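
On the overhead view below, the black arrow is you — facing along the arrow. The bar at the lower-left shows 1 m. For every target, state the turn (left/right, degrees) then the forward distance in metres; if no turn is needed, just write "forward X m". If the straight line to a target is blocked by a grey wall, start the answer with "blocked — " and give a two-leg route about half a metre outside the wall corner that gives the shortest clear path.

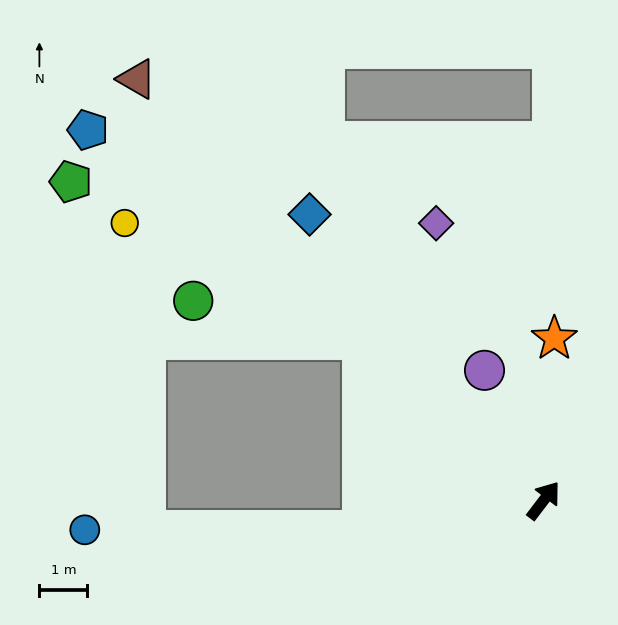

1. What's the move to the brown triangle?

turn left 81°, forward 12.2 m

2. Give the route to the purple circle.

turn left 62°, forward 3.0 m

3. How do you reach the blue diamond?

turn left 77°, forward 7.7 m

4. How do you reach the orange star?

turn left 34°, forward 3.4 m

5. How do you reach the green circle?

blocked — turn left 86°, forward 5.1 m, then turn left 29°, forward 3.6 m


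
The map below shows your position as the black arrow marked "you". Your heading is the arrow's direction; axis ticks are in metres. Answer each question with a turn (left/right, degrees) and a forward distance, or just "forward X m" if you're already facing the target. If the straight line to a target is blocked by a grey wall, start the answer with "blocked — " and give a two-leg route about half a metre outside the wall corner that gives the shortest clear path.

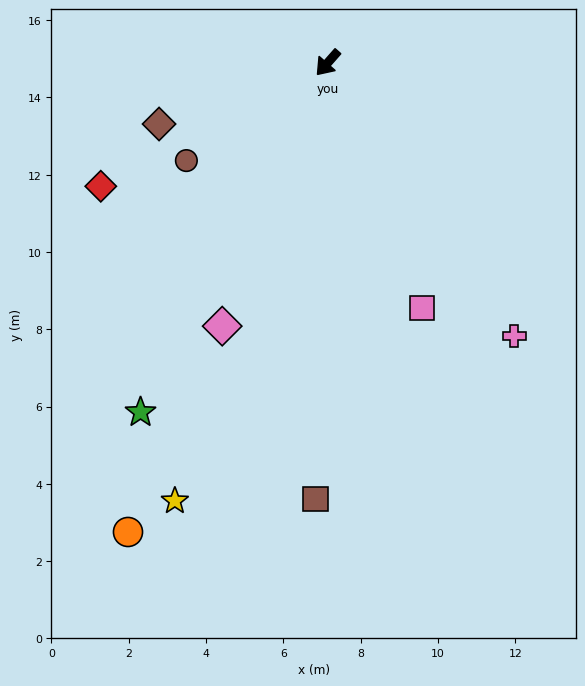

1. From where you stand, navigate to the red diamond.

turn right 20°, forward 6.7 m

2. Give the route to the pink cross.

turn left 76°, forward 8.6 m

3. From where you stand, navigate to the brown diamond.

turn right 29°, forward 4.6 m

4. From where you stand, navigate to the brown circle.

turn right 14°, forward 4.4 m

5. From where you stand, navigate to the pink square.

turn left 62°, forward 6.8 m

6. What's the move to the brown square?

turn left 40°, forward 11.3 m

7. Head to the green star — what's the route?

turn left 13°, forward 10.3 m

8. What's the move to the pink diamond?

turn left 20°, forward 7.3 m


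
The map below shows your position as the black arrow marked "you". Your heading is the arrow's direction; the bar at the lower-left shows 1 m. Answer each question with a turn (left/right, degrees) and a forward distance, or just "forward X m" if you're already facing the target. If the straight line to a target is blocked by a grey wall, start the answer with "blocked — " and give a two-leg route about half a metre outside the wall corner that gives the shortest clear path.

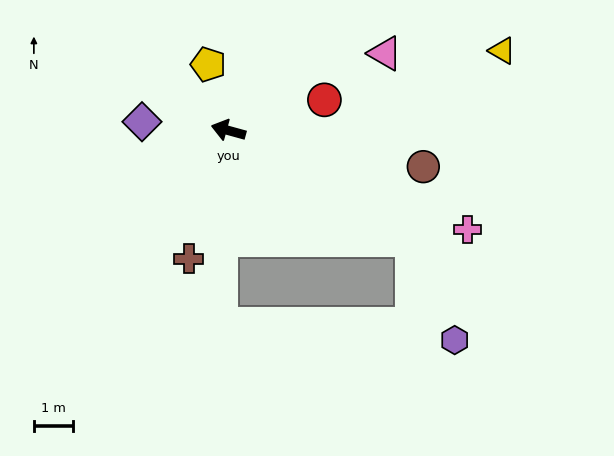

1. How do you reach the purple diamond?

turn left 10°, forward 2.2 m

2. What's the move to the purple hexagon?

blocked — turn left 164°, forward 5.4 m, then turn right 35°, forward 2.8 m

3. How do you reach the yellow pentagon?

turn right 58°, forward 1.8 m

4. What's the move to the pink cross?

turn left 173°, forward 6.6 m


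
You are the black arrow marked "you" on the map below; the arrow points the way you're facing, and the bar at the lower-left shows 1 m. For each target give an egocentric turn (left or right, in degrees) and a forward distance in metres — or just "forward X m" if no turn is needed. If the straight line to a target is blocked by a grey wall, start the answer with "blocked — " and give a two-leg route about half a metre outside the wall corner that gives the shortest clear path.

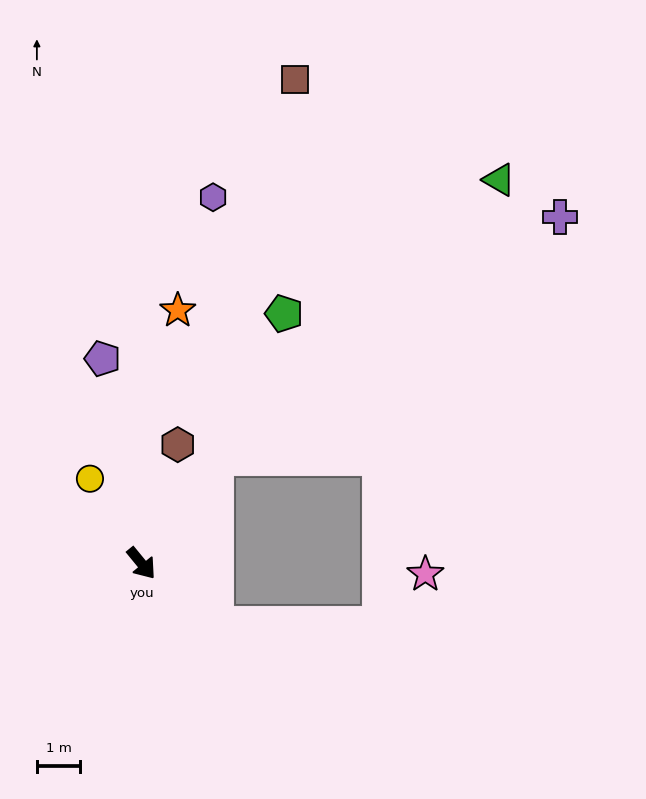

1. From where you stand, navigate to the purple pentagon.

turn left 151°, forward 4.8 m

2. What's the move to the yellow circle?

turn left 172°, forward 2.3 m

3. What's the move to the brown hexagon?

turn left 124°, forward 2.8 m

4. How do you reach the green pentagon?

turn left 111°, forward 6.6 m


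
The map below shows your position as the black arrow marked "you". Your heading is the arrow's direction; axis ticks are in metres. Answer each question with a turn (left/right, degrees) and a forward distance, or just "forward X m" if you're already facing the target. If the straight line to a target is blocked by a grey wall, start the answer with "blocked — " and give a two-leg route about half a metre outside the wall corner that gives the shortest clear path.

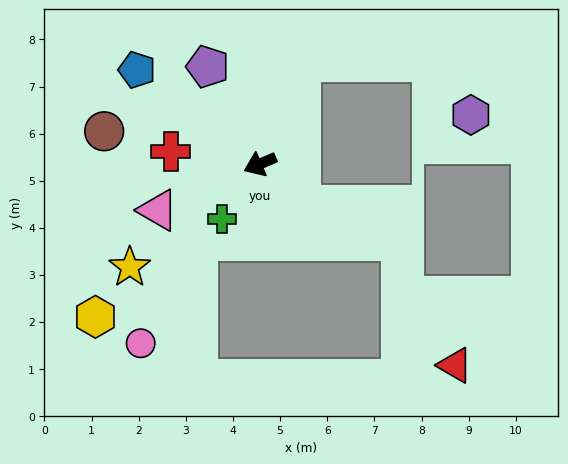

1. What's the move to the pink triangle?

forward 2.4 m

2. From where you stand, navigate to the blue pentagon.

turn right 61°, forward 3.3 m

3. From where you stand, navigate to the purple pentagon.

turn right 85°, forward 2.3 m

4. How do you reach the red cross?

turn right 31°, forward 1.9 m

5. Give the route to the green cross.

turn left 32°, forward 1.4 m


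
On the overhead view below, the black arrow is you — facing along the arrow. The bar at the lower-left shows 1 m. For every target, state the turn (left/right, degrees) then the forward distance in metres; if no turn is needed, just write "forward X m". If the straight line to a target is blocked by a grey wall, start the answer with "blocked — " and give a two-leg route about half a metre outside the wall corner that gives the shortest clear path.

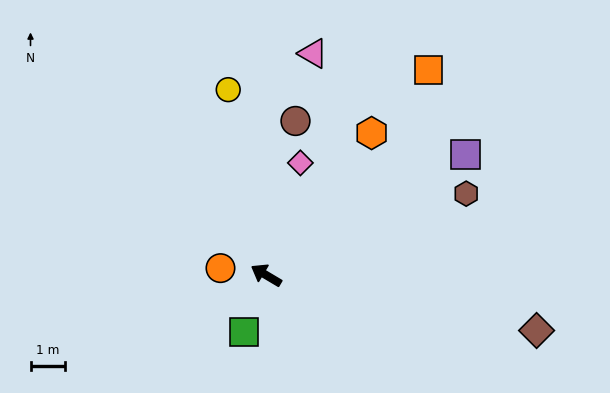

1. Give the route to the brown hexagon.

turn right 127°, forward 6.2 m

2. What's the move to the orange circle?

turn left 22°, forward 1.3 m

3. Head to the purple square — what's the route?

turn right 118°, forward 6.7 m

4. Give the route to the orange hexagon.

turn right 96°, forward 5.1 m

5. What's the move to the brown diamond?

turn right 161°, forward 8.0 m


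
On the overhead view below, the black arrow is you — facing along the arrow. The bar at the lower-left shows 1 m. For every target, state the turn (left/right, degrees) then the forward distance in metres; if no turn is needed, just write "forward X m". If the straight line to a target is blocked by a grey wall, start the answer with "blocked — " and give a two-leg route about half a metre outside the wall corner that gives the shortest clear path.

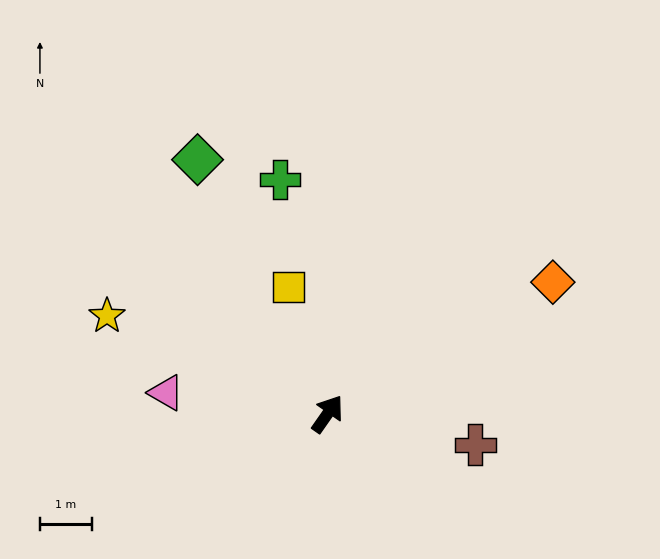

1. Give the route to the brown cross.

turn right 67°, forward 2.9 m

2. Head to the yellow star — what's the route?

turn left 101°, forward 4.7 m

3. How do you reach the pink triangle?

turn left 118°, forward 3.1 m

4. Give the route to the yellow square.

turn left 52°, forward 2.6 m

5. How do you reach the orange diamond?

turn right 25°, forward 5.0 m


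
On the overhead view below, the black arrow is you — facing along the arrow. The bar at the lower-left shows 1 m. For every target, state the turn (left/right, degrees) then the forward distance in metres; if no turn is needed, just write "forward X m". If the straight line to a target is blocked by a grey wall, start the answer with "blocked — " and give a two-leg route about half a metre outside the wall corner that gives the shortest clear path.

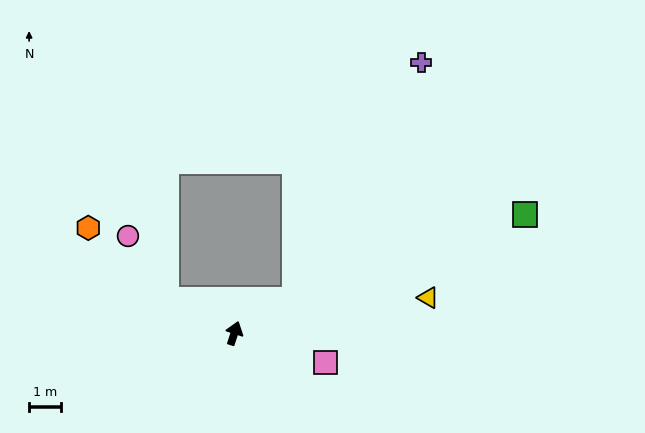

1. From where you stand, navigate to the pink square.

turn right 90°, forward 3.0 m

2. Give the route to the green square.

turn right 50°, forward 9.9 m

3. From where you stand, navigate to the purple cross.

blocked — turn right 43°, forward 2.2 m, then turn left 33°, forward 8.5 m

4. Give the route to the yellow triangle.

turn right 61°, forward 6.2 m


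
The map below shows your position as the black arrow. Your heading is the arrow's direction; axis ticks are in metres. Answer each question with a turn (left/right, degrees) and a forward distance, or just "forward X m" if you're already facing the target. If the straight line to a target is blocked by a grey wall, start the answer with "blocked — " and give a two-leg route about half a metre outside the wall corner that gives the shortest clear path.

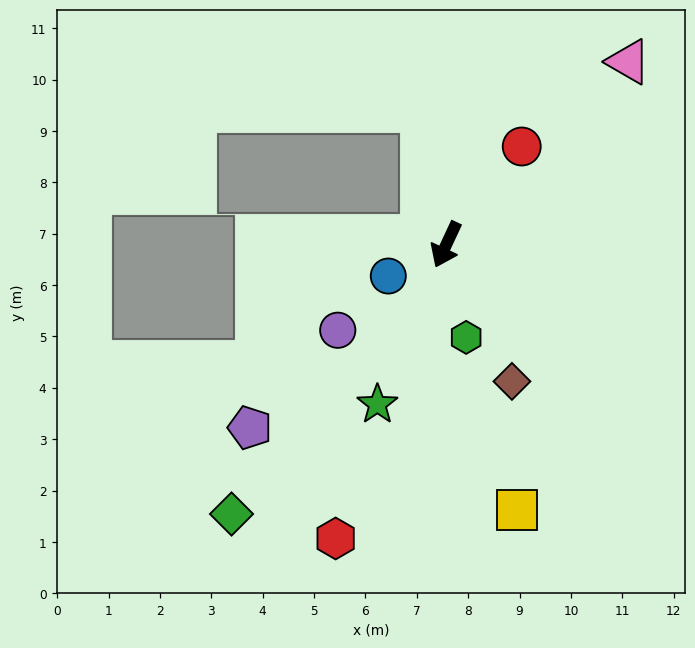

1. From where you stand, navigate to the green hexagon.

turn left 37°, forward 1.8 m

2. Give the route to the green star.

forward 3.4 m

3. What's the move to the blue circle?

turn right 37°, forward 1.3 m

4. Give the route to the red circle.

turn left 167°, forward 2.4 m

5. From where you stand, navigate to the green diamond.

turn right 14°, forward 6.7 m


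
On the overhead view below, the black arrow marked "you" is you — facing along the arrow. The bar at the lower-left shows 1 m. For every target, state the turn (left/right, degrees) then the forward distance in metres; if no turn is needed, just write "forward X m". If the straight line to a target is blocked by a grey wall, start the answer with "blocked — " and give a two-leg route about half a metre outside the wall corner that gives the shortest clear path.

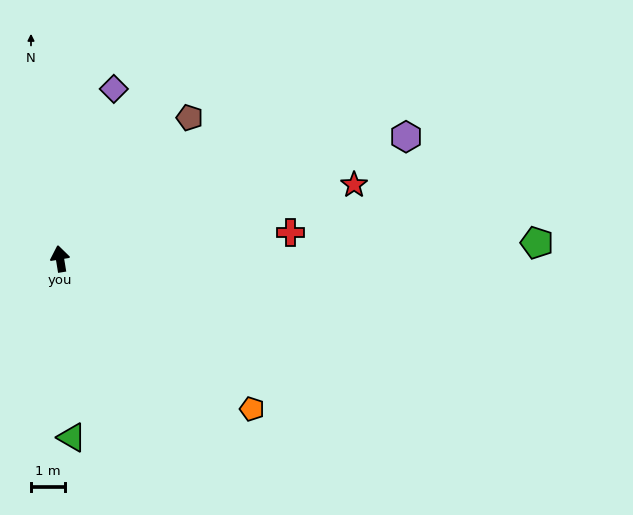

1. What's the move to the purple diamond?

turn right 27°, forward 5.2 m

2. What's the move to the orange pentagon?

turn right 137°, forward 7.2 m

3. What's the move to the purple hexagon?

turn right 80°, forward 10.8 m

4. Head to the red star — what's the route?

turn right 85°, forward 8.9 m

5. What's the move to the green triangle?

turn left 174°, forward 5.3 m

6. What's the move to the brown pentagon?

turn right 52°, forward 5.6 m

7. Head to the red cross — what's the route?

turn right 93°, forward 6.8 m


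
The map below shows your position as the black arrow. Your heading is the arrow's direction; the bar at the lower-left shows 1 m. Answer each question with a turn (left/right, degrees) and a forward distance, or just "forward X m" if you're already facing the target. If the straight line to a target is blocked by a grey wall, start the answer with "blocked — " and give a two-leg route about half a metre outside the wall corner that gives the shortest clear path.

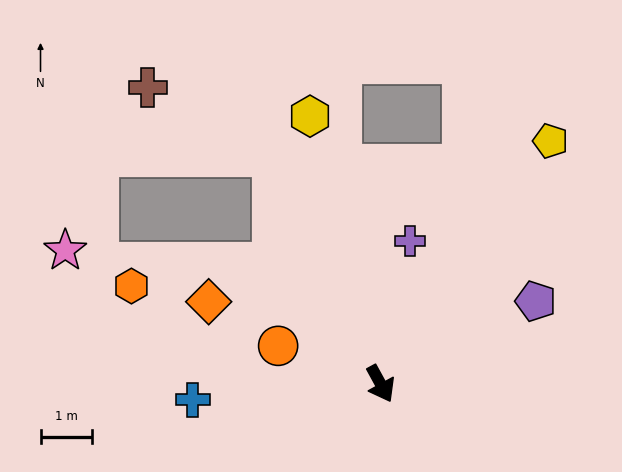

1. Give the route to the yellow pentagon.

turn left 116°, forward 5.7 m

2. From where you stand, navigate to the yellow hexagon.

turn left 166°, forward 5.4 m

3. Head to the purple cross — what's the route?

turn left 140°, forward 2.8 m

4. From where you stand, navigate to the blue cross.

turn right 114°, forward 3.6 m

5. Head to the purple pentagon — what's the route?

turn left 89°, forward 3.4 m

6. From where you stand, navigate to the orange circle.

turn right 139°, forward 2.1 m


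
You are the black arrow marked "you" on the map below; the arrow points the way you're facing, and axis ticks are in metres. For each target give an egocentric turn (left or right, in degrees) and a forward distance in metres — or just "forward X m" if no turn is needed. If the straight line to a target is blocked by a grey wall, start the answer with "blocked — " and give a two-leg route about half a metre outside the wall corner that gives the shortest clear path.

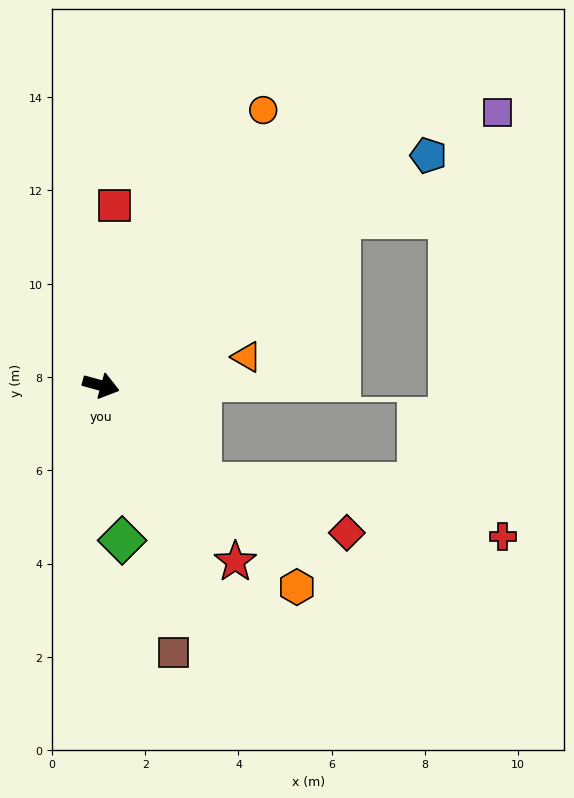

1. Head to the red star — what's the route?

turn right 37°, forward 4.8 m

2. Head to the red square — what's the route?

turn left 101°, forward 3.9 m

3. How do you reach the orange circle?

turn left 75°, forward 6.9 m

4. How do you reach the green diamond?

turn right 67°, forward 3.4 m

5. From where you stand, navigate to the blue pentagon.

turn left 51°, forward 8.6 m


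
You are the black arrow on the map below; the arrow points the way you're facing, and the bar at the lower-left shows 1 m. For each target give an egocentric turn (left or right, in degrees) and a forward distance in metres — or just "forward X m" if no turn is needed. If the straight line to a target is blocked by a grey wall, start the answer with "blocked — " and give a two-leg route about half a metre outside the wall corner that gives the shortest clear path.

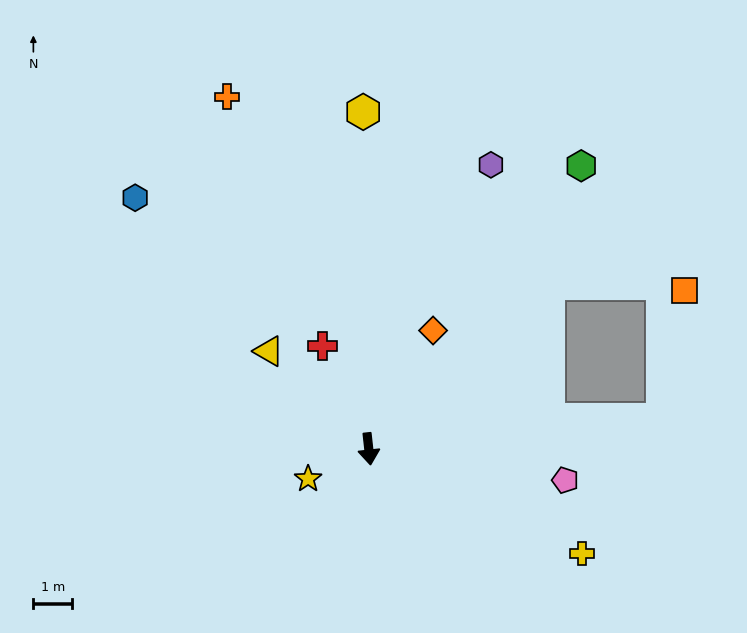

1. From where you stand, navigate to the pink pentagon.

turn left 75°, forward 5.1 m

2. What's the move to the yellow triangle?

turn right 141°, forward 3.6 m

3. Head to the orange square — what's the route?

blocked — turn left 89°, forward 7.6 m, then turn left 75°, forward 3.4 m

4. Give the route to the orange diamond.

turn left 145°, forward 3.5 m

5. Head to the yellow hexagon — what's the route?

turn left 175°, forward 8.7 m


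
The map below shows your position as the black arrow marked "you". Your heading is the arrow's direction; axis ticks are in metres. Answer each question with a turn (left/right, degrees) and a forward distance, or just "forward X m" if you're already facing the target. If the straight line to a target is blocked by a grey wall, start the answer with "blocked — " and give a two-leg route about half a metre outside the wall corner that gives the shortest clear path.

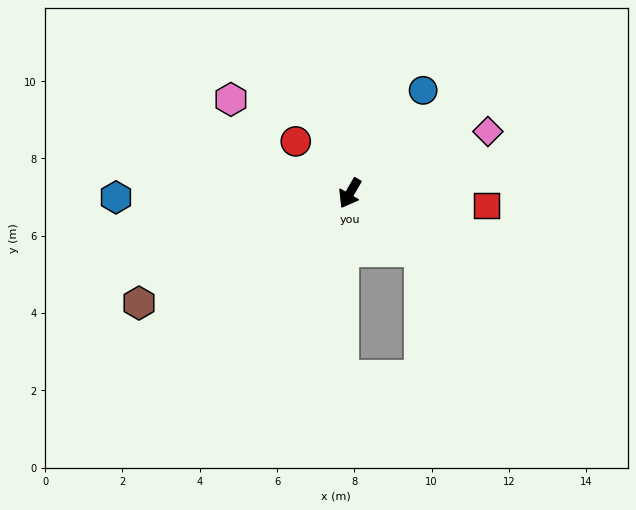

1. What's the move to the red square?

turn left 115°, forward 3.5 m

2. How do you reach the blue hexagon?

turn right 59°, forward 6.1 m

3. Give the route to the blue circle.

turn left 175°, forward 3.3 m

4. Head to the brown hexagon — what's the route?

turn right 32°, forward 6.2 m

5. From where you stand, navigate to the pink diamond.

turn left 144°, forward 3.9 m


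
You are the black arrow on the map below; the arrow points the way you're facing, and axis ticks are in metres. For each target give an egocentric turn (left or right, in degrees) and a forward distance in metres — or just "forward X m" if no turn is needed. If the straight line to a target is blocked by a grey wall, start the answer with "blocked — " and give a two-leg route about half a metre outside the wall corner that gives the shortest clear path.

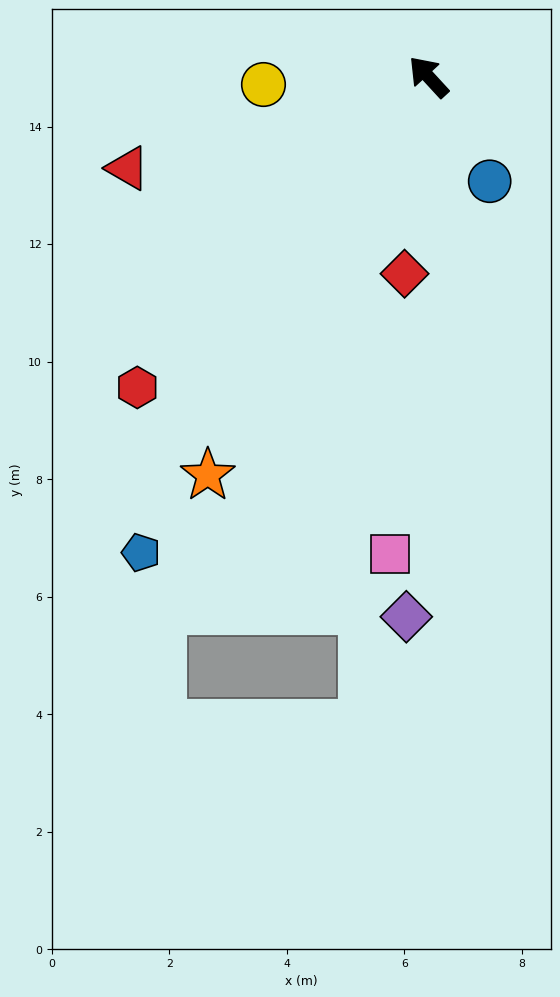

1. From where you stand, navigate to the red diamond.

turn left 130°, forward 3.4 m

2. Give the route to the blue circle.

turn left 168°, forward 2.1 m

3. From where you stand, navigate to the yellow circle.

turn left 50°, forward 2.8 m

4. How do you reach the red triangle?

turn left 64°, forward 5.4 m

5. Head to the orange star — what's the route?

turn left 108°, forward 7.7 m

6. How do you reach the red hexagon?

turn left 94°, forward 7.2 m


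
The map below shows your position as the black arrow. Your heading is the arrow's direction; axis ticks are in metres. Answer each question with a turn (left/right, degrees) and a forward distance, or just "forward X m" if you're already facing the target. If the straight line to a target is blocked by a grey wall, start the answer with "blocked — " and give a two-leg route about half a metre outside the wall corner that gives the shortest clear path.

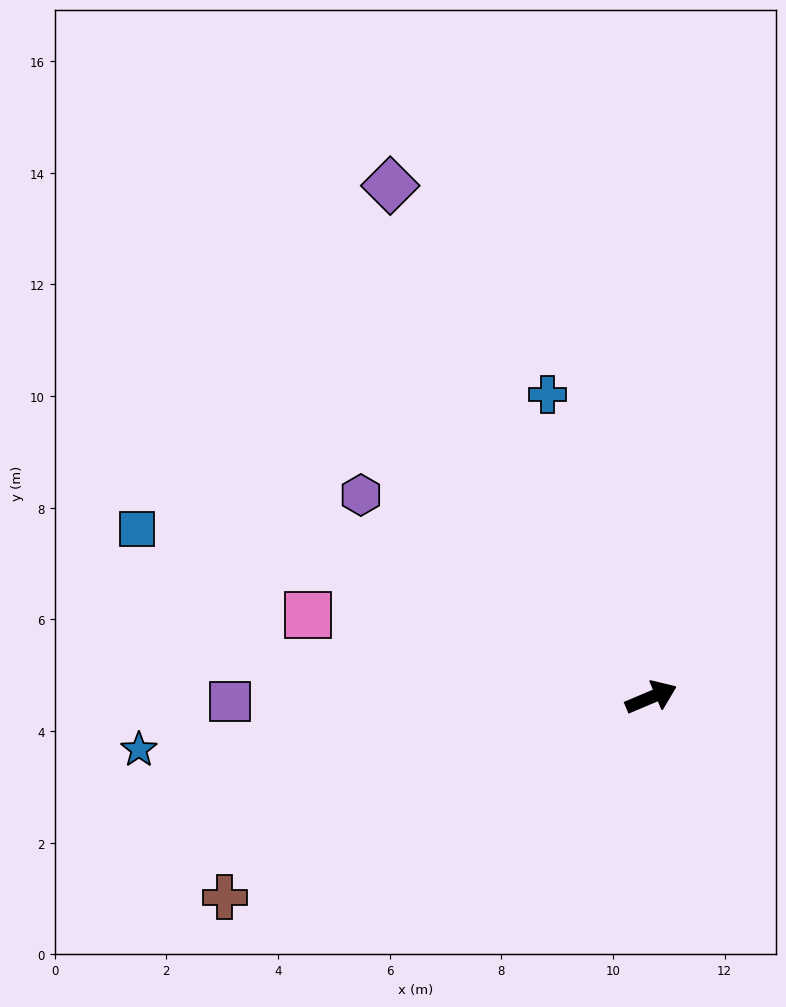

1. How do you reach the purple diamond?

turn left 94°, forward 10.3 m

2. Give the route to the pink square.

turn left 144°, forward 6.3 m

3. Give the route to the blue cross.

turn left 86°, forward 5.7 m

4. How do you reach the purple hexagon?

turn left 122°, forward 6.3 m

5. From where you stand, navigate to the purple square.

turn left 158°, forward 7.5 m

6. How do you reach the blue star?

turn left 163°, forward 9.2 m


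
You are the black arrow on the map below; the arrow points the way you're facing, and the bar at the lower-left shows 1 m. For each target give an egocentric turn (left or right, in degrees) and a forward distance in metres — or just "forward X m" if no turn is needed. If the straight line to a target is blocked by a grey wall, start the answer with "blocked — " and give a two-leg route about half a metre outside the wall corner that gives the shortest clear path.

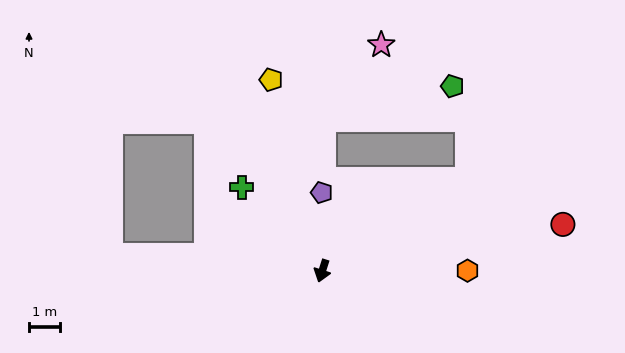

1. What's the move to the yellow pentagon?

turn right 147°, forward 6.4 m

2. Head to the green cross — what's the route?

turn right 118°, forward 3.8 m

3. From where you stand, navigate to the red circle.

turn left 119°, forward 7.9 m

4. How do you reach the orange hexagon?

turn left 108°, forward 4.7 m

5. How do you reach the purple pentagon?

turn right 162°, forward 2.5 m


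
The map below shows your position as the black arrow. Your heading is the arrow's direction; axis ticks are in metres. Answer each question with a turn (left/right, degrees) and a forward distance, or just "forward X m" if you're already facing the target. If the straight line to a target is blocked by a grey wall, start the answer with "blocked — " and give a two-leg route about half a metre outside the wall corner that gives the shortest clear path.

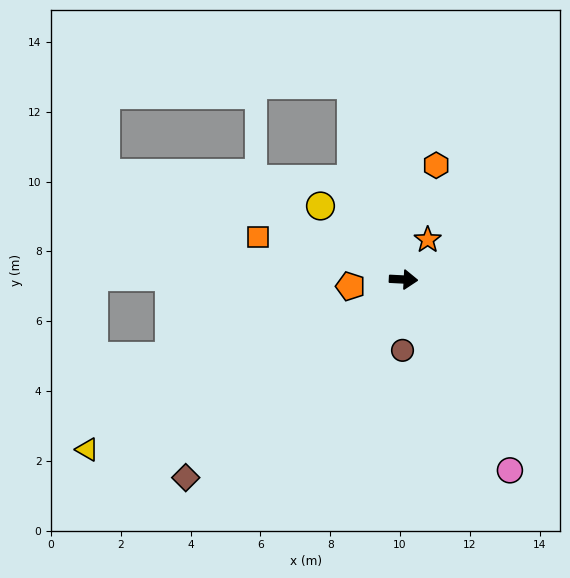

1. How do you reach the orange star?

turn left 62°, forward 1.3 m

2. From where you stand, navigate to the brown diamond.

turn right 135°, forward 8.4 m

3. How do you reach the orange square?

turn left 167°, forward 4.3 m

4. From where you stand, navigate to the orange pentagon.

turn right 170°, forward 1.5 m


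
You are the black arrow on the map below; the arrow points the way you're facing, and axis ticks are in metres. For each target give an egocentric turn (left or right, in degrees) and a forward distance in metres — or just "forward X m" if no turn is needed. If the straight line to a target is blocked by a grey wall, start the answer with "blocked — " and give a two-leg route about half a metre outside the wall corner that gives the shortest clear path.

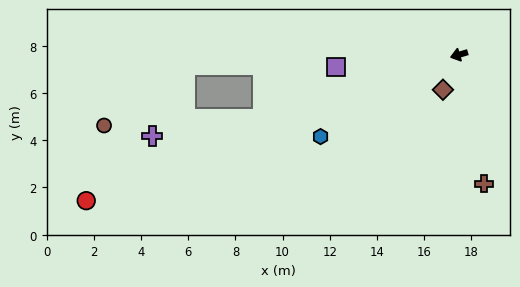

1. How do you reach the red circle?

turn left 5°, forward 17.0 m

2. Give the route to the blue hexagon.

turn left 14°, forward 6.8 m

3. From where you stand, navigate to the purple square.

turn right 11°, forward 5.2 m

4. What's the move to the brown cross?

turn left 85°, forward 5.6 m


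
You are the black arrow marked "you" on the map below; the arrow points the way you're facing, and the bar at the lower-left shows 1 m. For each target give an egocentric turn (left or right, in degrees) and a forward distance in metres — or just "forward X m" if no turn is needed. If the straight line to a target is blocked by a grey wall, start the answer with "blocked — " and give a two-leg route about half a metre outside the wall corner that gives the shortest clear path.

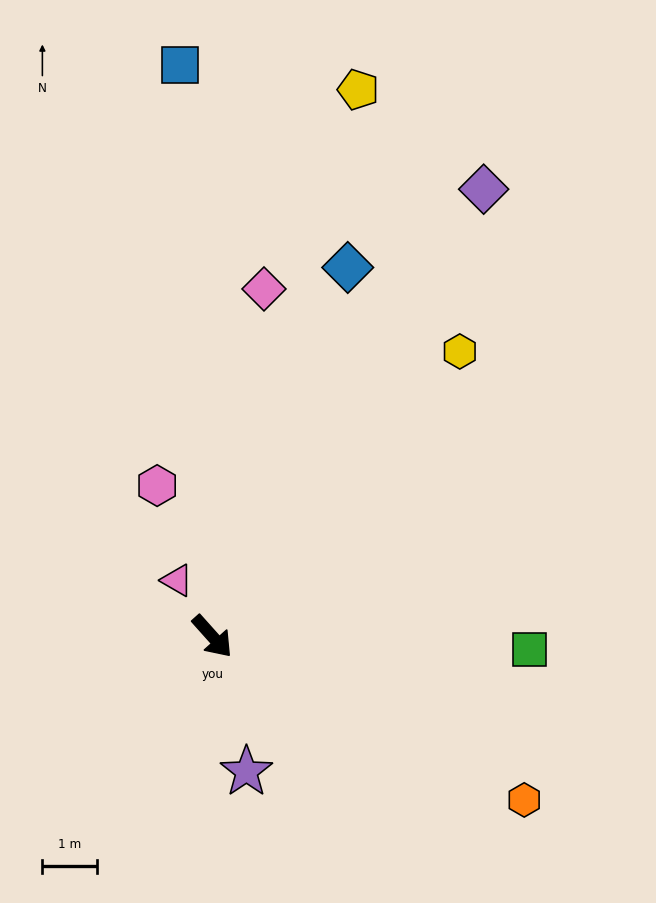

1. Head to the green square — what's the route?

turn left 46°, forward 5.8 m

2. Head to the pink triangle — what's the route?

turn left 170°, forward 1.2 m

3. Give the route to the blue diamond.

turn left 118°, forward 7.2 m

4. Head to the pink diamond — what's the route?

turn left 130°, forward 6.4 m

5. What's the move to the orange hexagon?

turn left 21°, forward 6.4 m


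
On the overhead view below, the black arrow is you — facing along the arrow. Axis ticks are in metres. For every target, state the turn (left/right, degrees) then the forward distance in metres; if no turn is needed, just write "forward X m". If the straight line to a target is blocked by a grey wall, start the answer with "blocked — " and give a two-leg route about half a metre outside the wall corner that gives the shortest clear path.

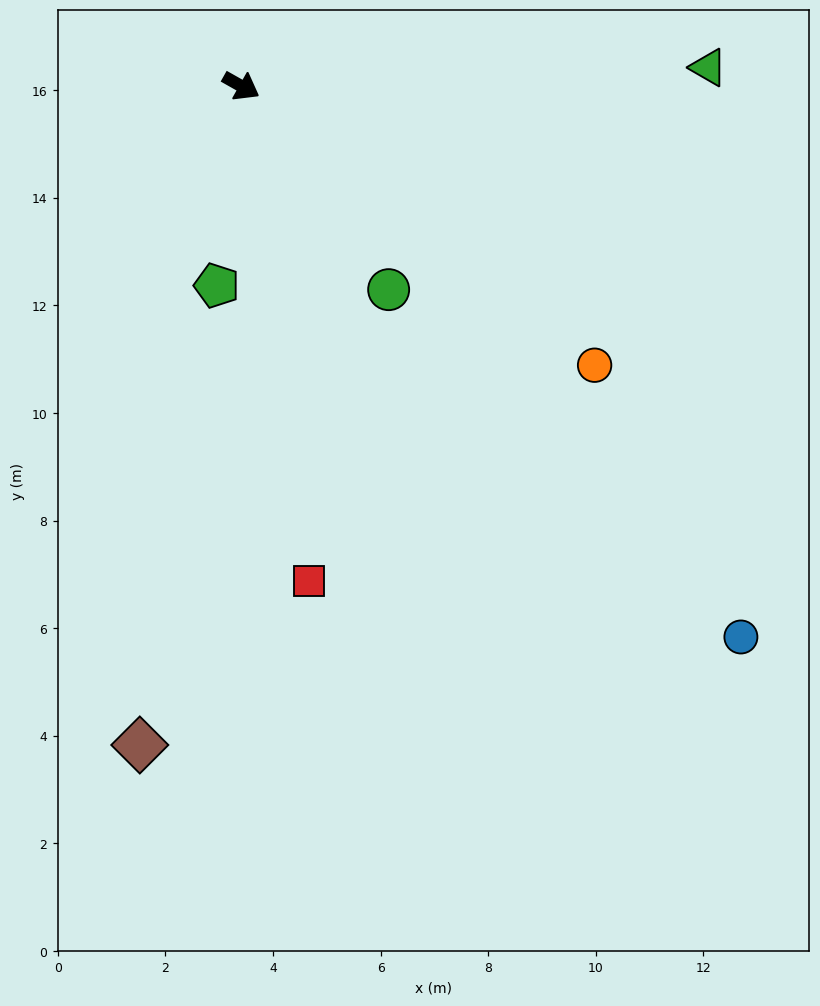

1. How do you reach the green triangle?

turn left 32°, forward 8.7 m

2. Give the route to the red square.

turn right 53°, forward 9.3 m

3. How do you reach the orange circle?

turn right 9°, forward 8.4 m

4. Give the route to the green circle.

turn right 25°, forward 4.7 m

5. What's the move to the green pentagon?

turn right 68°, forward 3.7 m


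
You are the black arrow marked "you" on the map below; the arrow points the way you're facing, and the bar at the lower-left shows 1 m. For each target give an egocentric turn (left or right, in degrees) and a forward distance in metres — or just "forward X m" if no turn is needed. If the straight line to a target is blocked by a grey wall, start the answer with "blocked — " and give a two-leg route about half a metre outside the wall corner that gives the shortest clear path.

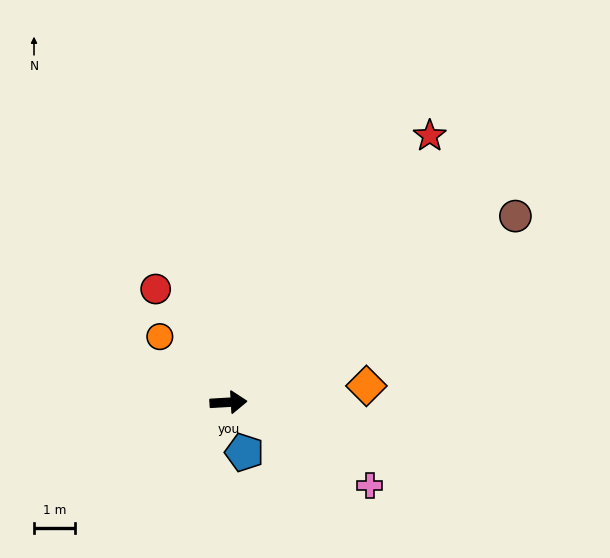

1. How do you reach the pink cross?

turn right 34°, forward 4.0 m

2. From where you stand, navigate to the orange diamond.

turn left 3°, forward 3.4 m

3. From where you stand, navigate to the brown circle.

turn left 30°, forward 8.4 m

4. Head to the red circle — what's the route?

turn left 119°, forward 3.3 m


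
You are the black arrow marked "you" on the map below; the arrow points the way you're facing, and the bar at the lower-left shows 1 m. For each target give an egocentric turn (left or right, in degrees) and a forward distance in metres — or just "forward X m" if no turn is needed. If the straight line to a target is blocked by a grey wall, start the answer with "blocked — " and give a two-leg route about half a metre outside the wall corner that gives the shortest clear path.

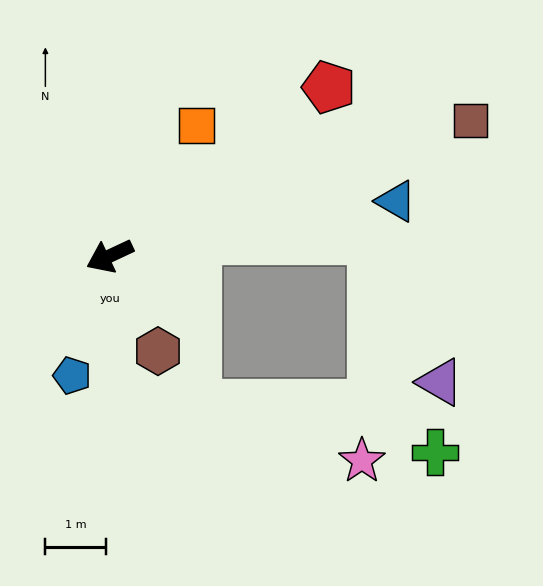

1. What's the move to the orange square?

turn right 149°, forward 2.6 m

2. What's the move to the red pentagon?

turn right 168°, forward 4.6 m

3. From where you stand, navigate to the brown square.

turn left 175°, forward 6.4 m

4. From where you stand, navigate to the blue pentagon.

turn left 47°, forward 2.1 m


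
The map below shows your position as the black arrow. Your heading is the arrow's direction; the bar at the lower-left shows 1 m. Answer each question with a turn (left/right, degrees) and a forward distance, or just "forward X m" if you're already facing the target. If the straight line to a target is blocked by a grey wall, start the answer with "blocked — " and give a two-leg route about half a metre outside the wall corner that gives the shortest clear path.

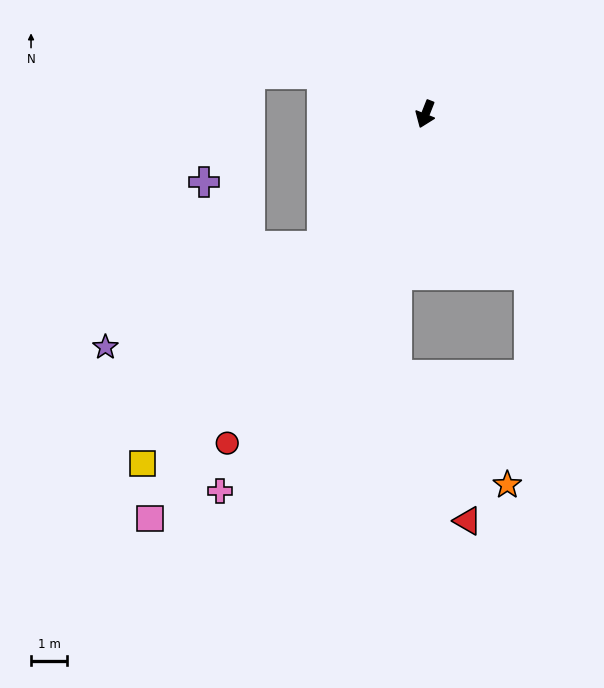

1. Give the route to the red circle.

turn right 9°, forward 10.7 m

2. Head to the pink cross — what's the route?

turn right 7°, forward 11.9 m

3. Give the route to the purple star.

blocked — turn right 16°, forward 4.7 m, then turn right 27°, forward 6.7 m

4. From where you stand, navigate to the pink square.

turn right 13°, forward 13.6 m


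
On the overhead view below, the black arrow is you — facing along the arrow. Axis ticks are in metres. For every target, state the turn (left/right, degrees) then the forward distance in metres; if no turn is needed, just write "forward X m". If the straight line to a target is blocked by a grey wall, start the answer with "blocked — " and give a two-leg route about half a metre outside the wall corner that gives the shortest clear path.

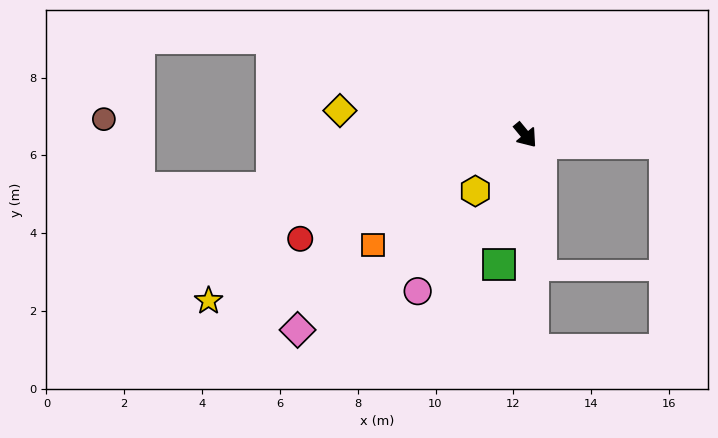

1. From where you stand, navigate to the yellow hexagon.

turn right 81°, forward 1.9 m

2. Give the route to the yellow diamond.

turn right 137°, forward 4.8 m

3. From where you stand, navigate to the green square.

turn right 51°, forward 3.4 m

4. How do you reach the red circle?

turn right 105°, forward 6.4 m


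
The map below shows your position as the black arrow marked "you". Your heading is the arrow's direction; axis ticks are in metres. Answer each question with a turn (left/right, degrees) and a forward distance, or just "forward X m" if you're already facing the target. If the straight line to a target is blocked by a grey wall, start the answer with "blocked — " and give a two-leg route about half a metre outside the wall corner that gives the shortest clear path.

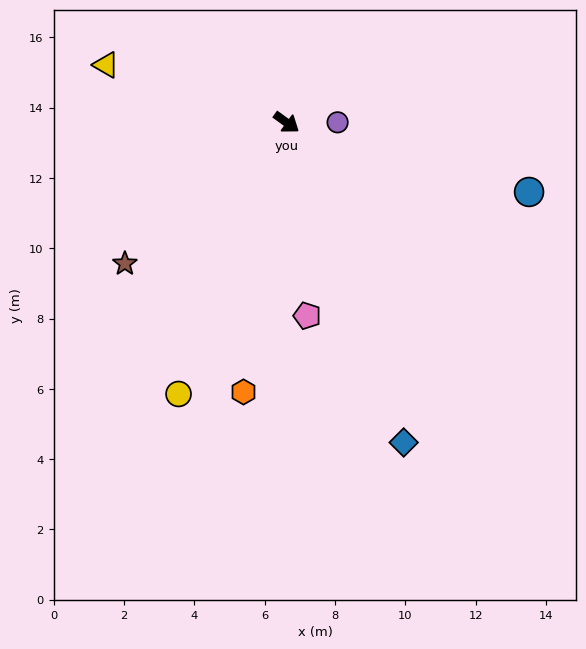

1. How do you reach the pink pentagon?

turn right 48°, forward 5.5 m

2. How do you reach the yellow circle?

turn right 76°, forward 8.3 m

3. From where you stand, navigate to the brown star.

turn right 103°, forward 6.1 m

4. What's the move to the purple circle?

turn left 36°, forward 1.5 m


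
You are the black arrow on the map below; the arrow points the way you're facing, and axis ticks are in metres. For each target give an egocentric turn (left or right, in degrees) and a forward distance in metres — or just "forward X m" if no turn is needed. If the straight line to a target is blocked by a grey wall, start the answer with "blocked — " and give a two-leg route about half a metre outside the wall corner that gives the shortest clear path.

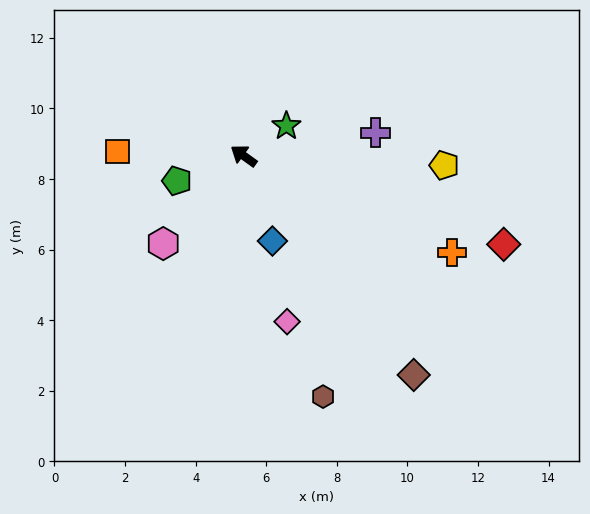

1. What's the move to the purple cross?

turn right 134°, forward 3.8 m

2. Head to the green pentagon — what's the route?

turn left 56°, forward 2.0 m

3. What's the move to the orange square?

turn left 34°, forward 3.6 m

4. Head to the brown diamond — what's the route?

turn left 163°, forward 7.9 m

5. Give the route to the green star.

turn right 109°, forward 1.5 m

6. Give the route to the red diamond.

turn right 163°, forward 7.8 m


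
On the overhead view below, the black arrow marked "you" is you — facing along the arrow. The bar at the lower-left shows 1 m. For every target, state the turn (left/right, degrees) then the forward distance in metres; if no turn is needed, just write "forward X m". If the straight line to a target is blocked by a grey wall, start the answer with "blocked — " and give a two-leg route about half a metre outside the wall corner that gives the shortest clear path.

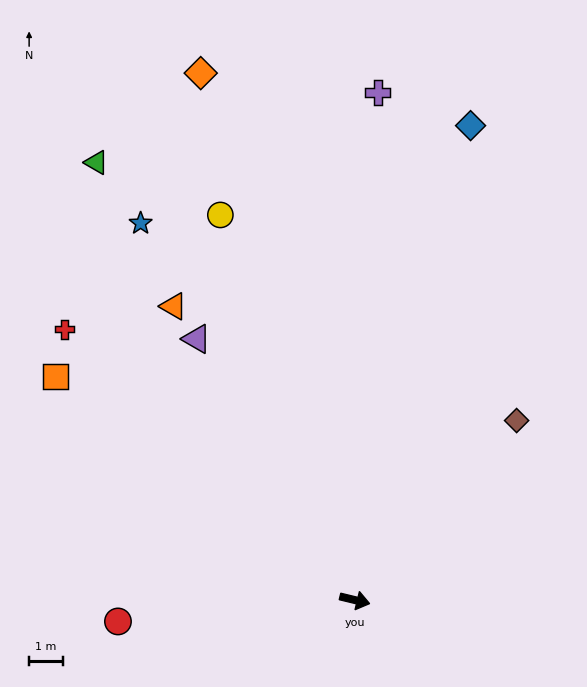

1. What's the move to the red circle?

turn right 161°, forward 7.1 m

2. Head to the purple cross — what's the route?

turn left 101°, forward 15.1 m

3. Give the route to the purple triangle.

turn left 135°, forward 9.1 m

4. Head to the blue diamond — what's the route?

turn left 90°, forward 14.5 m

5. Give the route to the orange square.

turn left 157°, forward 11.1 m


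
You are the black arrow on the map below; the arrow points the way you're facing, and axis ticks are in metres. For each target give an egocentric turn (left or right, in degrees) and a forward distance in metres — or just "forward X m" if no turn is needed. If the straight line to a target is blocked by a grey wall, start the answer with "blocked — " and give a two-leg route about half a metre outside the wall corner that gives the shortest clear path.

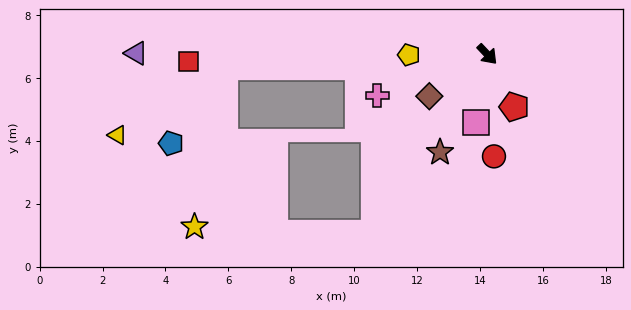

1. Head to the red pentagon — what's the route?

turn right 16°, forward 1.9 m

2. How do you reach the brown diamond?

turn right 97°, forward 2.3 m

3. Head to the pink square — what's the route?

turn right 53°, forward 2.2 m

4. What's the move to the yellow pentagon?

turn right 133°, forward 2.5 m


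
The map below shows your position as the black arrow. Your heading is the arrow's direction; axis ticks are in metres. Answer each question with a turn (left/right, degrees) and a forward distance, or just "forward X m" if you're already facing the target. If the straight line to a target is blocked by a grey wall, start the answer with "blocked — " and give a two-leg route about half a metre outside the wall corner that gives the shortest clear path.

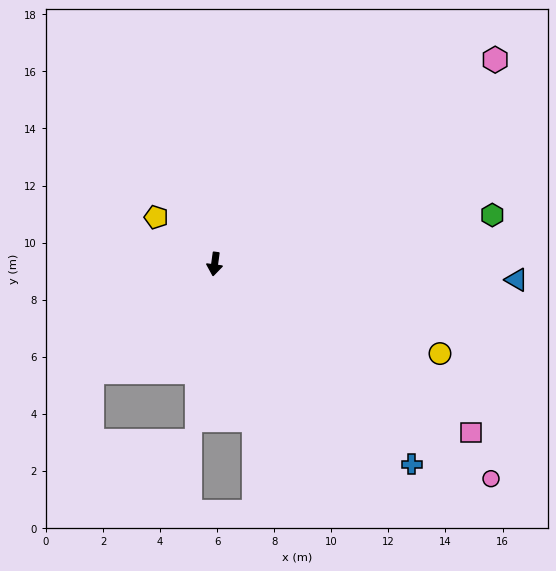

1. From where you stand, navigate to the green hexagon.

turn left 108°, forward 9.9 m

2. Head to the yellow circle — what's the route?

turn left 76°, forward 8.5 m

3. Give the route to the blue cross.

turn left 52°, forward 9.8 m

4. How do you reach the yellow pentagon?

turn right 121°, forward 2.6 m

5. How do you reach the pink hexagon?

turn left 134°, forward 12.2 m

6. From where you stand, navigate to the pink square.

turn left 64°, forward 10.8 m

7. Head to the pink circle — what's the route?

turn left 60°, forward 12.3 m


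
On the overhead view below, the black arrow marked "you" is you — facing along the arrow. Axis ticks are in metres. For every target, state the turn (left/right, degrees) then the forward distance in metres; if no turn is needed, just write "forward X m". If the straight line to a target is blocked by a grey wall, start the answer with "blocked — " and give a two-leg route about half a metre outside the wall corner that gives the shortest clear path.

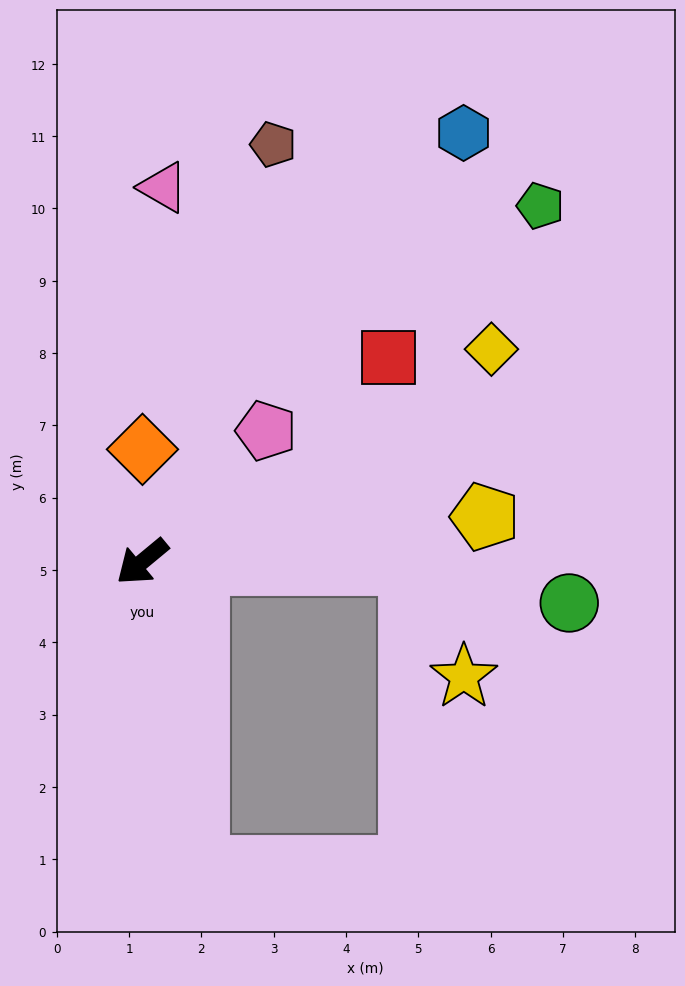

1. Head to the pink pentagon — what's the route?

turn right 173°, forward 2.5 m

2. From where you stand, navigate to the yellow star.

blocked — turn left 140°, forward 3.7 m, then turn right 64°, forward 1.7 m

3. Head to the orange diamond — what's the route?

turn right 130°, forward 1.6 m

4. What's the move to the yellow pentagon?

turn left 148°, forward 4.8 m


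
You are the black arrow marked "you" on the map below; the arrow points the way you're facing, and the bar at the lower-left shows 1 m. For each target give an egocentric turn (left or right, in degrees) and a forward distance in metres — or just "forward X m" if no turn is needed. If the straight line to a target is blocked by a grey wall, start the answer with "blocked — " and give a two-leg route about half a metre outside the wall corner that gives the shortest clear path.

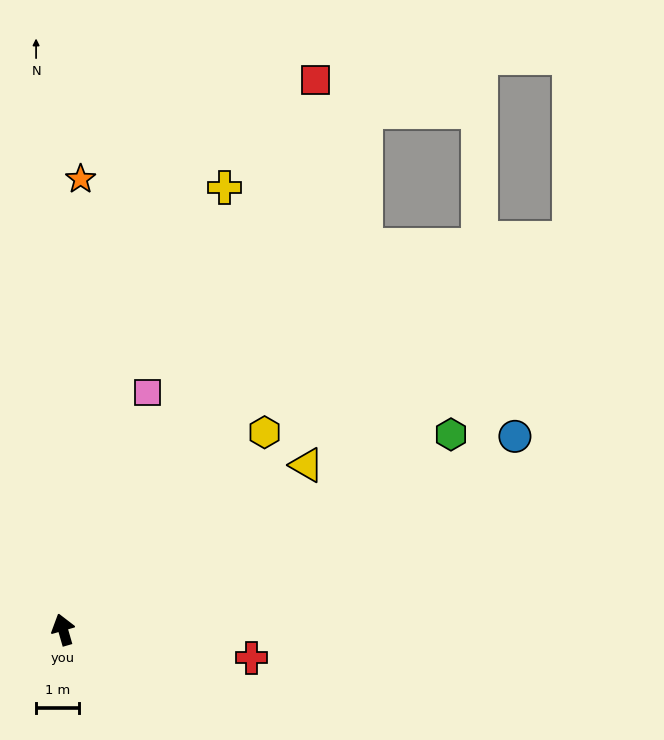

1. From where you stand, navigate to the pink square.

turn right 36°, forward 5.9 m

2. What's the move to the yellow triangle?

turn right 72°, forward 6.9 m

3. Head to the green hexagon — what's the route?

turn right 79°, forward 10.2 m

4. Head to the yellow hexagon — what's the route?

turn right 62°, forward 6.6 m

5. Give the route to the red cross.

turn right 115°, forward 4.5 m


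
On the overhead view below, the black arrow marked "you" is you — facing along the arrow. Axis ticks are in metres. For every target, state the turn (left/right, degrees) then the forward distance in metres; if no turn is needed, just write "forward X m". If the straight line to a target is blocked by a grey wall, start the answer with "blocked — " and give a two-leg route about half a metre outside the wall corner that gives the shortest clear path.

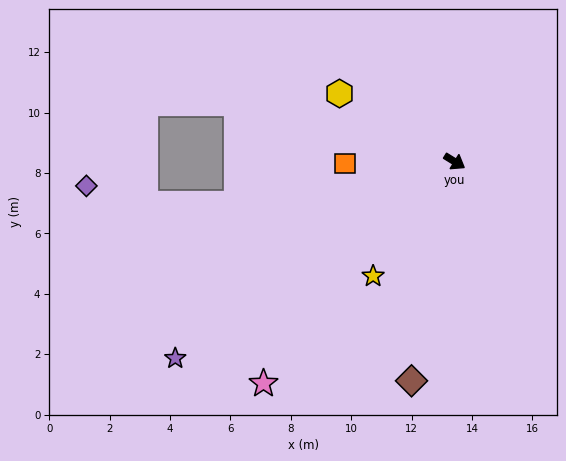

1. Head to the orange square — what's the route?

turn right 147°, forward 3.6 m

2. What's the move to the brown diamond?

turn right 69°, forward 7.4 m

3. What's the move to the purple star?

turn right 113°, forward 11.3 m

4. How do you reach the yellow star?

turn right 94°, forward 4.7 m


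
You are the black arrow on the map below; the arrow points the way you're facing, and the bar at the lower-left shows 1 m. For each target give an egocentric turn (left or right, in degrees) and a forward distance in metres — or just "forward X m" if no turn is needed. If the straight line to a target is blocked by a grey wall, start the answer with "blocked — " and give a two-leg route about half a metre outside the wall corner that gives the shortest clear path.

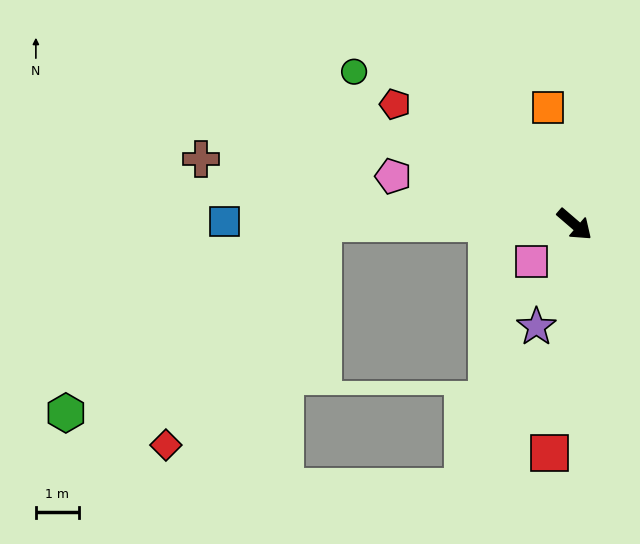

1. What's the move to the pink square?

turn right 99°, forward 1.3 m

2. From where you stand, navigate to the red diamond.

blocked — turn right 139°, forward 5.8 m, then turn left 54°, forward 6.3 m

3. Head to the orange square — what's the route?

turn left 143°, forward 2.8 m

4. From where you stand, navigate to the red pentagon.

turn right 173°, forward 5.0 m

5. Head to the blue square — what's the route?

turn right 140°, forward 8.1 m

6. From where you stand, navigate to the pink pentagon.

turn right 154°, forward 4.3 m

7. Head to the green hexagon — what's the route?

blocked — turn right 139°, forward 5.8 m, then turn left 36°, forward 7.4 m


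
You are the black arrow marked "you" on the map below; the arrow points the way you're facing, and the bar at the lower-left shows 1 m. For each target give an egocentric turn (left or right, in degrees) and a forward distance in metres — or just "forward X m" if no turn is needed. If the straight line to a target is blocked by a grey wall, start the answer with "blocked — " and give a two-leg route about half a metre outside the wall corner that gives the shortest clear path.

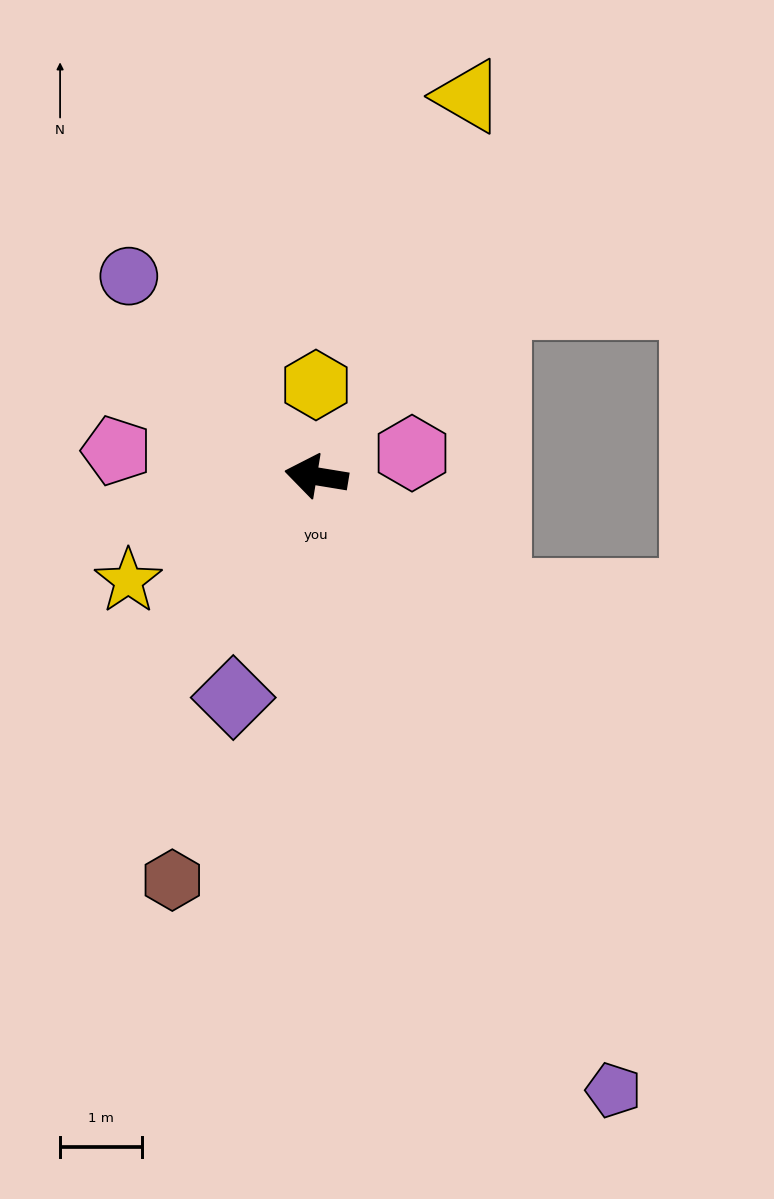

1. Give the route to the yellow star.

turn left 38°, forward 2.6 m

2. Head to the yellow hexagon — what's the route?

turn right 80°, forward 1.1 m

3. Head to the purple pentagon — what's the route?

turn left 125°, forward 8.3 m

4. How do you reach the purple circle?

turn right 38°, forward 3.3 m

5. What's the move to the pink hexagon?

turn right 157°, forward 1.2 m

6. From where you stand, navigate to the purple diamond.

turn left 79°, forward 2.9 m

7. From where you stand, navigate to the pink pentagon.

turn left 2°, forward 2.4 m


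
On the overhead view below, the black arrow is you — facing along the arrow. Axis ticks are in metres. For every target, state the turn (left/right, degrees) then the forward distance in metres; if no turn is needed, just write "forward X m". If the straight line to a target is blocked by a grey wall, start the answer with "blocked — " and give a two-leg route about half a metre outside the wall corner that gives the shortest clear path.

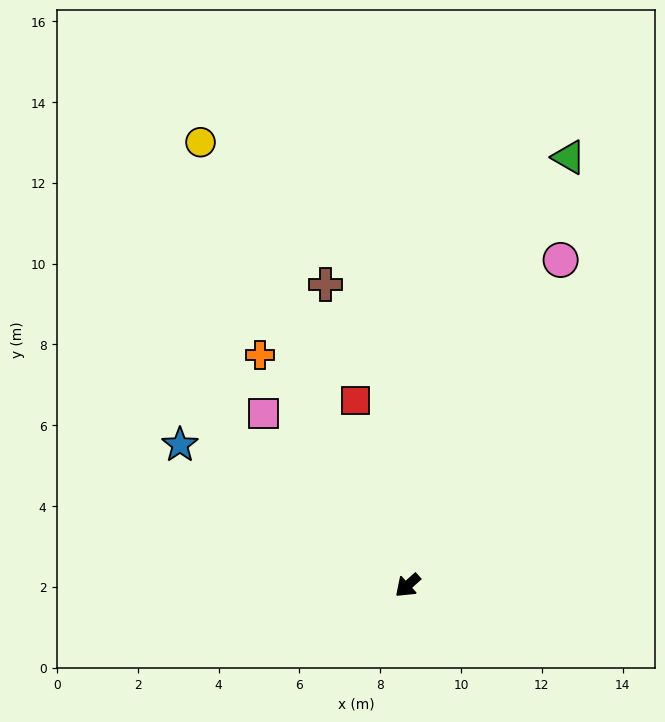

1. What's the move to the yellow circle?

turn right 107°, forward 12.1 m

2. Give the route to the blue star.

turn right 74°, forward 6.6 m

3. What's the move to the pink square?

turn right 92°, forward 5.6 m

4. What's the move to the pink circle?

turn right 157°, forward 8.9 m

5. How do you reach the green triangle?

turn right 153°, forward 11.3 m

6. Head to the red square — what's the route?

turn right 117°, forward 4.8 m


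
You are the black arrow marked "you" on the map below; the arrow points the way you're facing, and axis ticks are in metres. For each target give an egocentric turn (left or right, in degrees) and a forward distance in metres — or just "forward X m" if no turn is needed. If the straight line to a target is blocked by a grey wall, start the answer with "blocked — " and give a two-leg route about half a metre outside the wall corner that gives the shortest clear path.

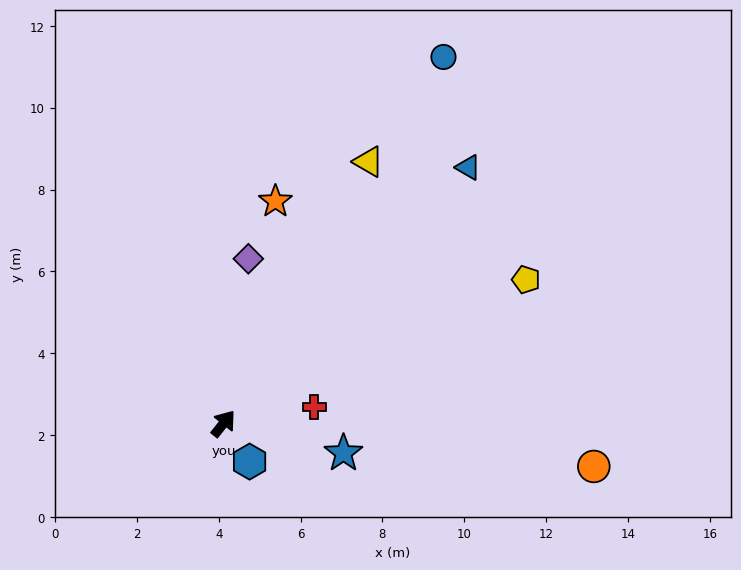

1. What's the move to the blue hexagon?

turn right 107°, forward 1.1 m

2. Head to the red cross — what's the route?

turn right 41°, forward 2.3 m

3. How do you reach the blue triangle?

turn right 5°, forward 8.7 m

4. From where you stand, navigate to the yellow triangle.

turn left 9°, forward 7.3 m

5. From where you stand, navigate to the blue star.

turn right 65°, forward 3.0 m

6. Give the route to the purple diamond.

turn left 30°, forward 4.1 m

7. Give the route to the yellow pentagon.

turn right 26°, forward 8.2 m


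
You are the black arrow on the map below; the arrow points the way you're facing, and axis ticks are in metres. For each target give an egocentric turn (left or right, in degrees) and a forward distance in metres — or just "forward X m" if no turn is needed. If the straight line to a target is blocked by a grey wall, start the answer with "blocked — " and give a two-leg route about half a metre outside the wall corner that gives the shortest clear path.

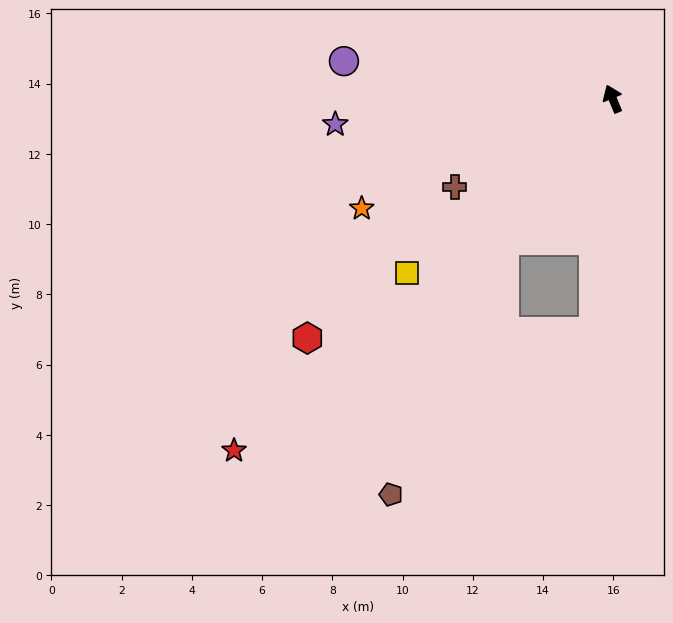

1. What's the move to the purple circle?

turn left 60°, forward 7.7 m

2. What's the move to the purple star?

turn left 73°, forward 7.9 m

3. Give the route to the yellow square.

turn left 108°, forward 7.7 m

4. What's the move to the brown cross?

turn left 97°, forward 5.1 m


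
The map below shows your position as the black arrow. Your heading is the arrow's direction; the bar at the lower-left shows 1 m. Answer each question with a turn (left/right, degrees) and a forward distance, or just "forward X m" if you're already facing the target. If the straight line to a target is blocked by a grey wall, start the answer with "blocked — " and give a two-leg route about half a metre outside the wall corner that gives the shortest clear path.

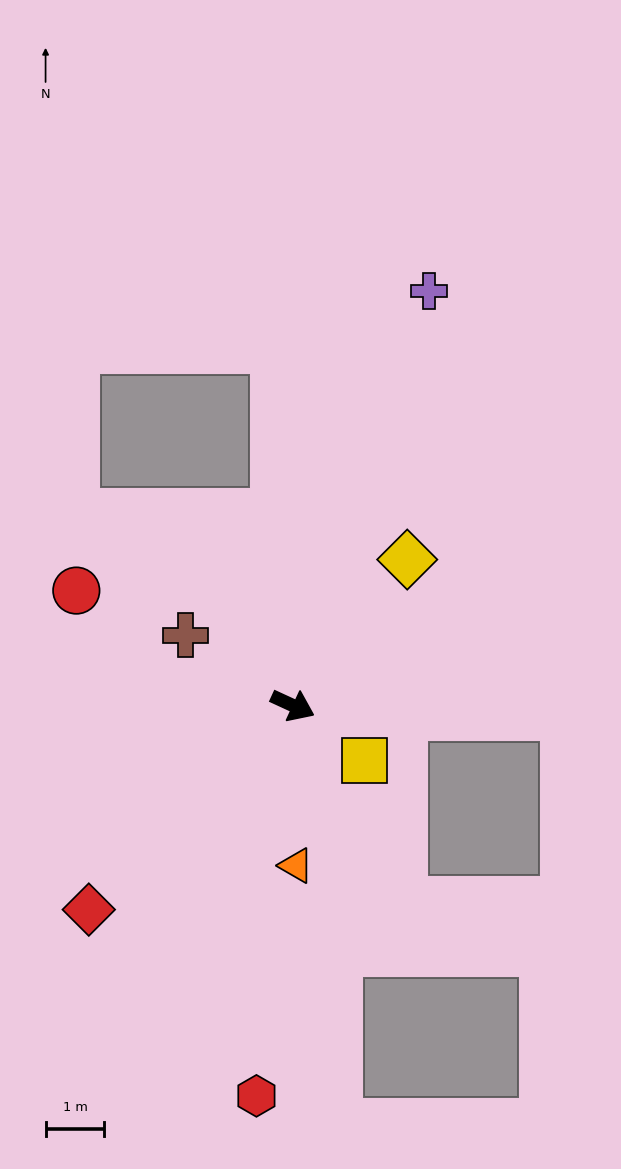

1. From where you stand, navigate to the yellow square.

turn right 13°, forward 1.5 m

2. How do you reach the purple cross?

turn left 97°, forward 7.4 m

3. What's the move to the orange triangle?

turn right 64°, forward 2.7 m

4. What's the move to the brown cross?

turn left 172°, forward 2.2 m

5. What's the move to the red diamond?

turn right 110°, forward 4.9 m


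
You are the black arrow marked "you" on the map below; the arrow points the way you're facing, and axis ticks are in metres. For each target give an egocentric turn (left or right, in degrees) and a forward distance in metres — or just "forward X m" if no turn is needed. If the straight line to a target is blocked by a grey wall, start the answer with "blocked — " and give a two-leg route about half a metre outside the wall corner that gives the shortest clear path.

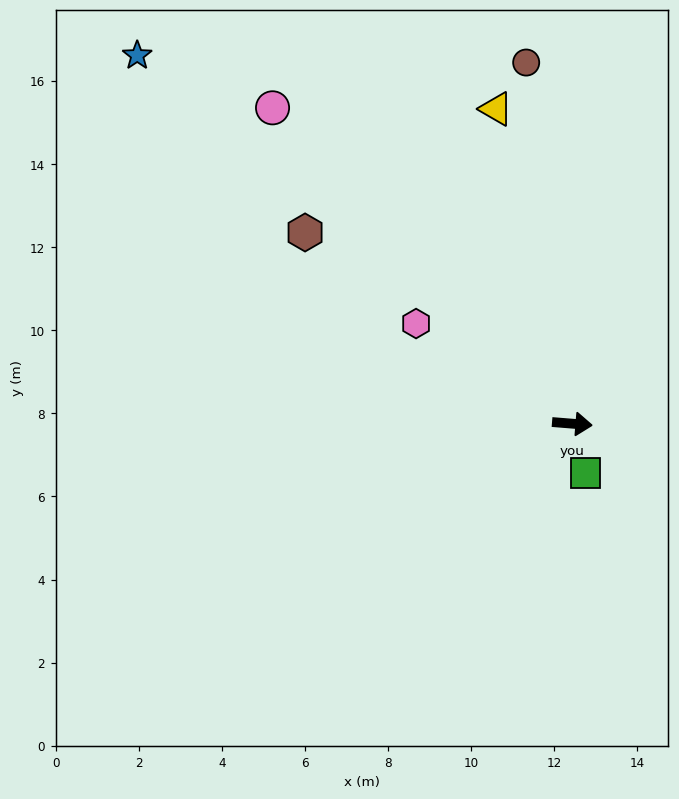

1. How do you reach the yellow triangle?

turn left 108°, forward 7.8 m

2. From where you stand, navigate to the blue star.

turn left 144°, forward 13.7 m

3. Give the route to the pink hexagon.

turn left 152°, forward 4.5 m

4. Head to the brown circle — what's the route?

turn left 102°, forward 8.8 m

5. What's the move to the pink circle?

turn left 138°, forward 10.5 m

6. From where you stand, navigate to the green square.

turn right 71°, forward 1.2 m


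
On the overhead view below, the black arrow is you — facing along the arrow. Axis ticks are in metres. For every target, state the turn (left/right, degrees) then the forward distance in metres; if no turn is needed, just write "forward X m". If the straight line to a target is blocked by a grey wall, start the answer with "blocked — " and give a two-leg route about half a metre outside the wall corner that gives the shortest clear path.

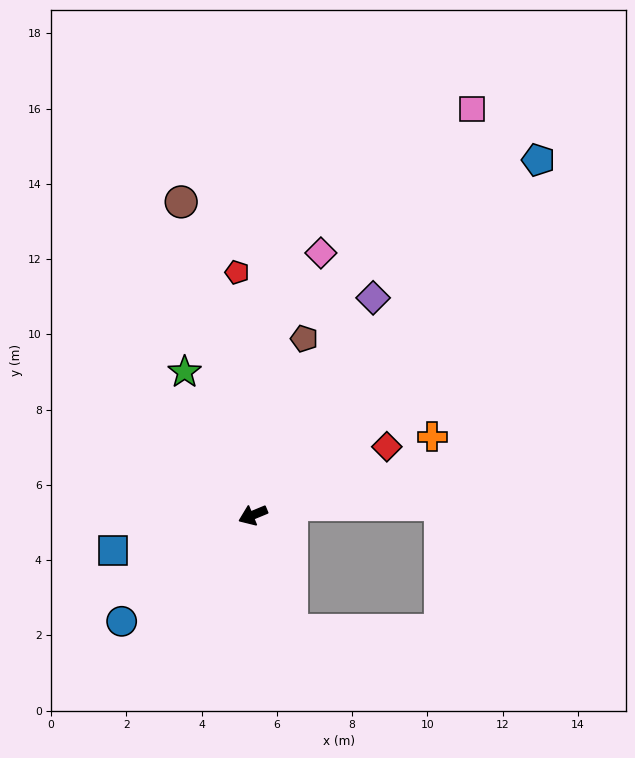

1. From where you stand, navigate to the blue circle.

turn left 16°, forward 4.5 m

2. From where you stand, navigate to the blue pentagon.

turn right 151°, forward 12.1 m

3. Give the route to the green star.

turn right 87°, forward 4.2 m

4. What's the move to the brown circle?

turn right 100°, forward 8.5 m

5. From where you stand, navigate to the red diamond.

turn right 175°, forward 4.0 m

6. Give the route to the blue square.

turn right 8°, forward 3.8 m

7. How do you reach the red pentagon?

turn right 109°, forward 6.5 m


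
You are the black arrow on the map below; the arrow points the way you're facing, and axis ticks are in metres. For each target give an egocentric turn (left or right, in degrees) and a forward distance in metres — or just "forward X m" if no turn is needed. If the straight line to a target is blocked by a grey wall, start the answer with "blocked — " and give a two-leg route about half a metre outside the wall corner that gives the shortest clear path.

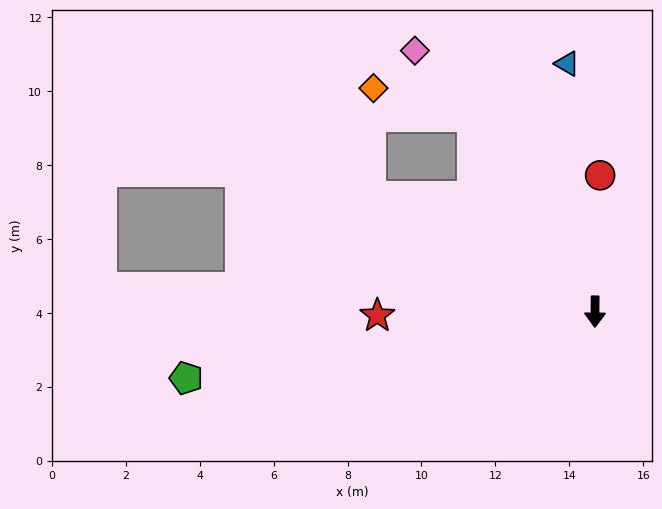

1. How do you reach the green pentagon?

turn right 80°, forward 11.2 m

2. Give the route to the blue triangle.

turn right 173°, forward 6.7 m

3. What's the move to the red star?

turn right 88°, forward 5.9 m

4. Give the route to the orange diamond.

blocked — turn right 147°, forward 6.2 m, then turn left 42°, forward 2.8 m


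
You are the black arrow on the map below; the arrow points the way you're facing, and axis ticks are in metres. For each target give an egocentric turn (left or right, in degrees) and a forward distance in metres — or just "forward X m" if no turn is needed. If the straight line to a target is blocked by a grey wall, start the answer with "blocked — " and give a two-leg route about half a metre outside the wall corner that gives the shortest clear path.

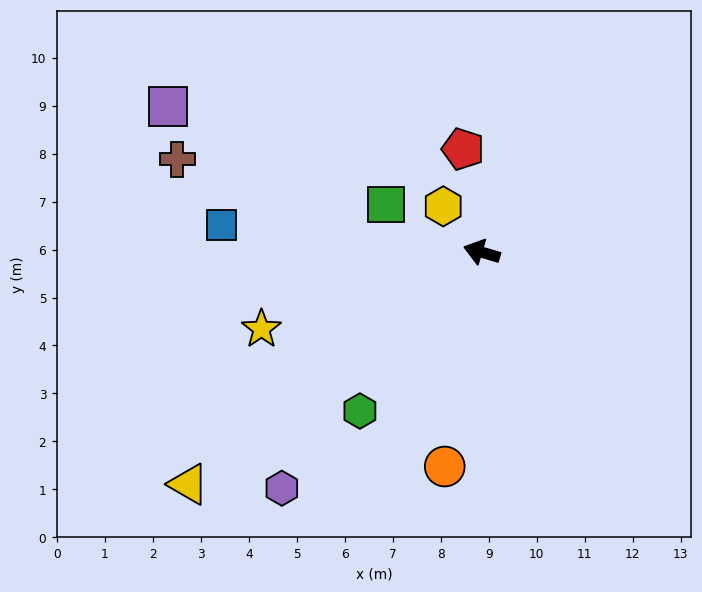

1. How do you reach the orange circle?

turn left 97°, forward 4.5 m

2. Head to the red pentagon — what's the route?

turn right 63°, forward 2.2 m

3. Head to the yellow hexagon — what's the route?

turn right 34°, forward 1.2 m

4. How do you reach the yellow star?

turn left 36°, forward 4.9 m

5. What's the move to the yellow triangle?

turn left 55°, forward 7.8 m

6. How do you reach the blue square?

turn left 10°, forward 5.5 m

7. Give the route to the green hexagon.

turn left 69°, forward 4.2 m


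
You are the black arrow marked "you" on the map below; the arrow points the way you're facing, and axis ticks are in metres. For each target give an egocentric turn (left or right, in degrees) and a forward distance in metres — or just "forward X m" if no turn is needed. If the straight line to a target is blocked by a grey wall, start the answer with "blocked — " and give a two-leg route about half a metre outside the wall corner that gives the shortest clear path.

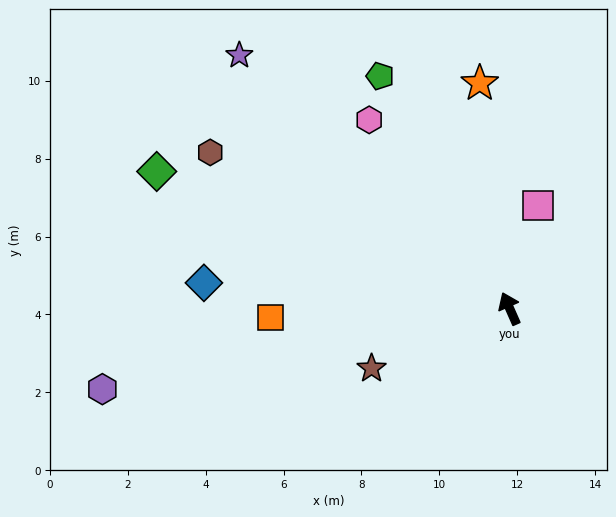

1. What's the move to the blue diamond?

turn left 61°, forward 7.9 m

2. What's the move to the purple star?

turn left 23°, forward 9.5 m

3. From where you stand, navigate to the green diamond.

turn left 45°, forward 9.7 m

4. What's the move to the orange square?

turn left 68°, forward 6.2 m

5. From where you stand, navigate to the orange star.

turn right 16°, forward 5.8 m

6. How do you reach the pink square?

turn right 39°, forward 2.7 m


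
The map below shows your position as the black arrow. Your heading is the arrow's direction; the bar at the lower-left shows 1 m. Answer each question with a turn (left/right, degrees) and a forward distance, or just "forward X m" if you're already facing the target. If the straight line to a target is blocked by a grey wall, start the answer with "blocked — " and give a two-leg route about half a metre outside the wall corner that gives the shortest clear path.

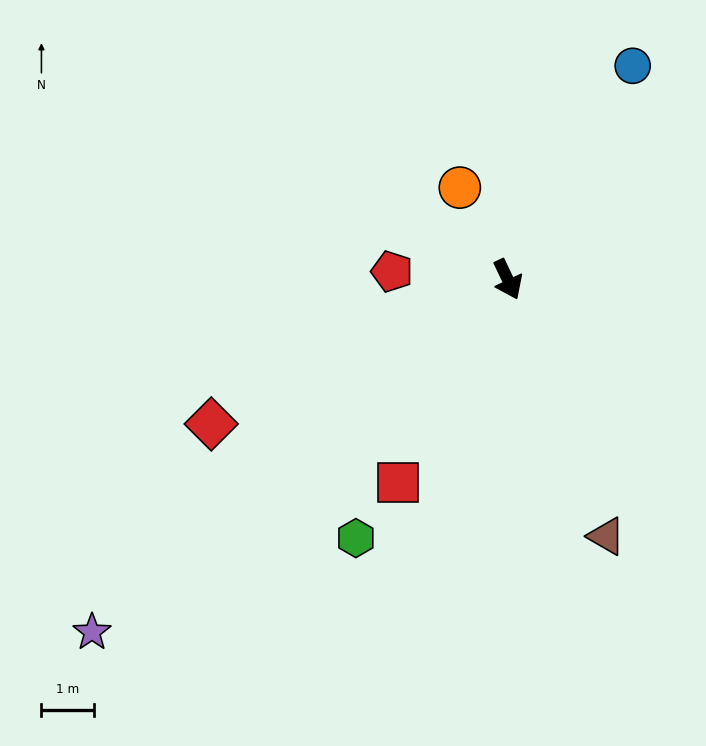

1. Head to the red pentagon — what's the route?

turn right 119°, forward 2.2 m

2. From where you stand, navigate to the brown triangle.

turn right 4°, forward 5.2 m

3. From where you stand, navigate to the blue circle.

turn left 124°, forward 4.7 m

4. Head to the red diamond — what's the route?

turn right 89°, forward 6.2 m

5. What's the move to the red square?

turn right 54°, forward 4.4 m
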